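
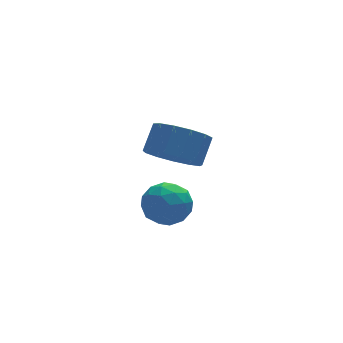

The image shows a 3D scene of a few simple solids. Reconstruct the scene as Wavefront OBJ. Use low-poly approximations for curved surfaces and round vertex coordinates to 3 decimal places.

v -1.214 -1.75 -2.854
v -0.411 -2.104 -2.683
v -1.789 -3.076 -2.897
v -0.986 -3.43 -2.726
v -1.413 -2.964 -2.094
v -1.058 -2.144 -2.068
v -1.142 -3.036 -3.512
v -0.787 -2.216 -3.486
v -0.367 -2.898 -3.09
v -0.534 -2.854 -2.213
v -1.666 -2.326 -3.367
v -1.833 -2.282 -2.49
v -0.762 -1.811 -2.765
v -1.438 -3.369 -2.815
v -1.689 -3.095 -2.444
v -1.217 -3.303 -2.343
v -1.142 -1.834 -2.403
v -0.67 -2.042 -2.302
v -1.259 -2.548 -1.956
v -1.53 -3.138 -3.278
v -1.058 -3.346 -3.177
v -0.983 -1.877 -3.237
v -0.511 -2.085 -3.136
v -0.941 -2.632 -3.624
v -0.264 -2.485 -2.903
v -0.602 -3.265 -2.928
v -0.694 -3.033 -3.391
v -0.485 -2.552 -3.375
v -0.363 -2.459 -2.388
v -0.701 -3.239 -2.413
v -0.952 -2.965 -2.042
v -0.743 -2.483 -2.026
v -0.337 -2.926 -2.627
v -1.499 -1.941 -3.167
v -1.837 -2.721 -3.192
v -1.457 -2.697 -3.554
v -1.248 -2.215 -3.538
v -1.598 -1.915 -2.652
v -1.936 -2.695 -2.677
v -1.715 -2.628 -2.205
v -1.506 -2.147 -2.189
v -1.863 -2.254 -2.953
v 0.044 0.565 -2.877
v 0.964 0.434 -3.366
v 1.516 1.044 -2.493
v 0.596 1.175 -2.003
v 0.735 0.939 -3.574
v 1.286 1.549 -2.7
v 0.286 1.325 -3.56
v 0.838 1.935 -2.686
v -0.239 1.469 -3.329
v 0.313 2.079 -2.456
v -0.674 1.327 -2.955
v -0.123 1.937 -2.081
v -0.882 0.942 -2.556
v -0.33 1.552 -1.682
v -0.795 0.438 -2.259
v -0.243 1.048 -1.385
v -0.442 -0.026 -2.158
v 0.11 0.584 -1.284
v 0.066 -0.302 -2.285
v 0.617 0.308 -1.411
v 0.566 -0.303 -2.6
v 1.118 0.307 -1.727
v 0.901 -0.029 -3.003
v 1.453 0.581 -2.13
f 1 38 17
f 38 12 41
f 17 41 6
f 38 41 17
f 1 17 13
f 17 6 18
f 13 18 2
f 17 18 13
f 1 13 22
f 13 2 23
f 22 23 8
f 13 23 22
f 1 22 34
f 22 8 37
f 34 37 11
f 22 37 34
f 1 34 38
f 34 11 42
f 38 42 12
f 34 42 38
f 2 18 29
f 18 6 32
f 29 32 10
f 18 32 29
f 6 41 19
f 41 12 40
f 19 40 5
f 41 40 19
f 12 42 39
f 42 11 35
f 39 35 3
f 42 35 39
f 11 37 36
f 37 8 24
f 36 24 7
f 37 24 36
f 8 23 28
f 23 2 25
f 28 25 9
f 23 25 28
f 4 30 16
f 30 10 31
f 16 31 5
f 30 31 16
f 4 16 14
f 16 5 15
f 14 15 3
f 16 15 14
f 4 14 21
f 14 3 20
f 21 20 7
f 14 20 21
f 4 21 26
f 21 7 27
f 26 27 9
f 21 27 26
f 4 26 30
f 26 9 33
f 30 33 10
f 26 33 30
f 5 31 19
f 31 10 32
f 19 32 6
f 31 32 19
f 3 15 39
f 15 5 40
f 39 40 12
f 15 40 39
f 7 20 36
f 20 3 35
f 36 35 11
f 20 35 36
f 9 27 28
f 27 7 24
f 28 24 8
f 27 24 28
f 10 33 29
f 33 9 25
f 29 25 2
f 33 25 29
f 44 43 47
f 44 47 45
f 45 47 48
f 45 48 46
f 47 43 49
f 47 49 48
f 48 49 50
f 48 50 46
f 49 43 51
f 49 51 50
f 50 51 52
f 50 52 46
f 51 43 53
f 51 53 52
f 52 53 54
f 52 54 46
f 53 43 55
f 53 55 54
f 54 55 56
f 54 56 46
f 55 43 57
f 55 57 56
f 56 57 58
f 56 58 46
f 57 43 59
f 57 59 58
f 58 59 60
f 58 60 46
f 59 43 61
f 59 61 60
f 60 61 62
f 60 62 46
f 61 43 63
f 61 63 62
f 62 63 64
f 62 64 46
f 63 43 65
f 63 65 64
f 64 65 66
f 64 66 46
f 65 43 44
f 65 44 66
f 66 44 45
f 66 45 46



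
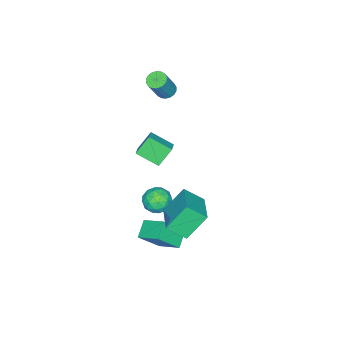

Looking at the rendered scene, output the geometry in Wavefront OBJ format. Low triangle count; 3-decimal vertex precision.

v 2.299 1.259 -4.039
v 2.371 2.531 -3.345
v 3.177 1.504 -4.579
v 3.25 2.776 -3.885
v 3.19 0.584 -2.895
v 3.263 1.856 -2.201
v 4.069 0.829 -3.435
v 4.141 2.101 -2.741
v 1.558 3.125 -1.056
v 2.028 2.207 -0.315
v 3.061 4.297 -0.557
v 3.531 3.378 0.184
v 2.469 2.522 -2.384
v 2.939 1.603 -1.643
v 3.972 3.693 -1.885
v 4.442 2.775 -1.144
v -3.599 -2.673 0.853
v -3.308 -2.193 0.706
v -2.489 -2.248 2.161
v -2.781 -2.727 2.307
v -3.516 -2.099 0.827
v -2.697 -2.154 2.282
v -3.74 -2.119 0.953
v -2.921 -2.174 2.407
v -3.937 -2.248 1.059
v -3.118 -2.303 2.513
v -4.067 -2.462 1.124
v -3.248 -2.516 2.578
v -4.104 -2.717 1.135
v -3.285 -2.771 2.59
v -4.041 -2.963 1.091
v -3.223 -3.018 2.545
v -3.891 -3.152 0.999
v -3.072 -3.207 2.454
v -3.683 -3.246 0.878
v -2.864 -3.301 2.333
v -3.459 -3.226 0.753
v -2.64 -3.281 2.207
v -3.262 -3.097 0.647
v -2.443 -3.152 2.101
v -3.132 -2.884 0.582
v -2.313 -2.938 2.036
v -3.095 -2.629 0.57
v -2.276 -2.683 2.025
v -3.157 -2.382 0.615
v -2.339 -2.437 2.069
v 0.315 0.012 -3.288
v 0.771 0.637 -3.618
v 1.449 -0.717 -3.102
v 1.905 -0.092 -3.432
v 1.535 0.008 -2.684
v 0.834 0.458 -2.799
v 1.386 -0.538 -3.921
v 0.685 -0.088 -4.036
v 1.433 0.297 -4.01
v 1.524 0.635 -3.245
v 0.696 -0.715 -3.475
v 0.787 -0.377 -2.71
v 0.443 0.388 -3.469
v 1.777 -0.468 -3.251
v 1.559 -0.41 -2.811
v 1.827 -0.042 -3.005
v 0.48 0.283 -2.987
v 0.748 0.651 -3.182
v 1.197 0.281 -2.633
v 1.472 -0.731 -3.538
v 1.74 -0.363 -3.733
v 0.393 -0.038 -3.715
v 0.661 0.33 -3.909
v 1.023 -0.361 -4.087
v 1.1 0.556 -3.894
v 1.767 0.128 -3.785
v 1.462 -0.135 -4.072
v 1.05 0.13 -4.14
v 1.154 0.754 -3.444
v 1.821 0.326 -3.335
v 1.603 0.385 -2.895
v 1.191 0.649 -2.962
v 1.543 0.554 -3.674
v 0.399 -0.406 -3.385
v 1.066 -0.834 -3.276
v 1.029 -0.729 -3.758
v 0.617 -0.465 -3.825
v 0.453 -0.208 -2.935
v 1.12 -0.636 -2.826
v 1.17 -0.21 -2.58
v 0.758 0.055 -2.648
v 0.677 -0.634 -3.046
v 1.349 -1.032 0.69
v 0.651 -0.704 1.648
v 1.057 0.156 0.072
v 0.359 0.483 1.03
v 2.081 -0.643 1.09
v 1.383 -0.316 2.048
v 1.789 0.544 0.472
v 1.091 0.872 1.43
f 2 4 1
f 5 2 1
f 1 4 3
f 3 5 1
f 2 8 4
f 6 2 5
f 6 8 2
f 4 8 3
f 7 5 3
f 3 8 7
f 7 6 5
f 8 6 7
f 10 12 9
f 13 10 9
f 9 12 11
f 11 13 9
f 10 16 12
f 14 10 13
f 14 16 10
f 12 16 11
f 15 13 11
f 11 16 15
f 15 14 13
f 16 14 15
f 18 17 21
f 18 21 19
f 19 21 22
f 19 22 20
f 21 17 23
f 21 23 22
f 22 23 24
f 22 24 20
f 23 17 25
f 23 25 24
f 24 25 26
f 24 26 20
f 25 17 27
f 25 27 26
f 26 27 28
f 26 28 20
f 27 17 29
f 27 29 28
f 28 29 30
f 28 30 20
f 29 17 31
f 29 31 30
f 30 31 32
f 30 32 20
f 31 17 33
f 31 33 32
f 32 33 34
f 32 34 20
f 33 17 35
f 33 35 34
f 34 35 36
f 34 36 20
f 35 17 37
f 35 37 36
f 36 37 38
f 36 38 20
f 37 17 39
f 37 39 38
f 38 39 40
f 38 40 20
f 39 17 41
f 39 41 40
f 40 41 42
f 40 42 20
f 41 17 43
f 41 43 42
f 42 43 44
f 42 44 20
f 43 17 45
f 43 45 44
f 44 45 46
f 44 46 20
f 45 17 18
f 45 18 46
f 46 18 19
f 46 19 20
f 47 84 63
f 84 58 87
f 63 87 52
f 84 87 63
f 47 63 59
f 63 52 64
f 59 64 48
f 63 64 59
f 47 59 68
f 59 48 69
f 68 69 54
f 59 69 68
f 47 68 80
f 68 54 83
f 80 83 57
f 68 83 80
f 47 80 84
f 80 57 88
f 84 88 58
f 80 88 84
f 48 64 75
f 64 52 78
f 75 78 56
f 64 78 75
f 52 87 65
f 87 58 86
f 65 86 51
f 87 86 65
f 58 88 85
f 88 57 81
f 85 81 49
f 88 81 85
f 57 83 82
f 83 54 70
f 82 70 53
f 83 70 82
f 54 69 74
f 69 48 71
f 74 71 55
f 69 71 74
f 50 76 62
f 76 56 77
f 62 77 51
f 76 77 62
f 50 62 60
f 62 51 61
f 60 61 49
f 62 61 60
f 50 60 67
f 60 49 66
f 67 66 53
f 60 66 67
f 50 67 72
f 67 53 73
f 72 73 55
f 67 73 72
f 50 72 76
f 72 55 79
f 76 79 56
f 72 79 76
f 51 77 65
f 77 56 78
f 65 78 52
f 77 78 65
f 49 61 85
f 61 51 86
f 85 86 58
f 61 86 85
f 53 66 82
f 66 49 81
f 82 81 57
f 66 81 82
f 55 73 74
f 73 53 70
f 74 70 54
f 73 70 74
f 56 79 75
f 79 55 71
f 75 71 48
f 79 71 75
f 90 92 89
f 93 90 89
f 89 92 91
f 91 93 89
f 90 96 92
f 94 90 93
f 94 96 90
f 92 96 91
f 95 93 91
f 91 96 95
f 95 94 93
f 96 94 95



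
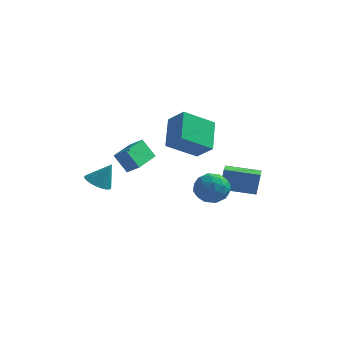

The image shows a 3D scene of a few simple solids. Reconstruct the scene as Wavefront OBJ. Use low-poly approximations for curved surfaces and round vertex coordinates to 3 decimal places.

v -2.196 1.039 -2.629
v -2.968 1.109 -1.512
v -1.93 2.97 -2.566
v -2.703 3.04 -1.449
v -1.457 0.92 -2.111
v -2.23 0.99 -0.994
v -1.192 2.851 -2.048
v -1.964 2.921 -0.931
v 2.804 1.656 -3.462
v 2.922 2.021 -2.158
v 2.437 3.193 -3.86
v 2.555 3.559 -2.555
v 4.725 2.041 -3.745
v 4.843 2.407 -2.44
v 4.358 3.579 -4.142
v 4.476 3.944 -2.838
v -2.08 -3.718 -1.24
v -1.465 -4.166 -1.453
v -1.42 -3.402 0
v -1.382 -3.892 -1.567
v -1.406 -3.592 -1.631
v -1.532 -3.31 -1.636
v -1.741 -3.091 -1.58
v -2.002 -2.967 -1.473
v -2.275 -2.958 -1.33
v -2.518 -3.064 -1.174
v -2.695 -3.27 -1.027
v -2.778 -3.544 -0.913
v -2.755 -3.845 -0.849
v -2.629 -4.126 -0.844
v -2.419 -4.345 -0.9
v -2.158 -4.469 -1.007
v -1.885 -4.478 -1.15
v -1.642 -4.372 -1.307
v -0.169 1.494 -0.557
v 0.843 1.081 0.317
v -0.565 3.153 0.686
v 0.447 2.74 1.56
v 1.233 2.64 -1.64
v 2.245 2.227 -0.766
v 0.837 4.299 -0.397
v 1.849 3.886 0.477
v 2.622 -1.389 -1.592
v 3.475 -0.998 -2.019
v 3.425 -2.822 -1.301
v 4.278 -2.431 -1.728
v 3.939 -2.066 -0.825
v 3.443 -1.181 -1.005
v 3.457 -2.639 -2.315
v 2.961 -1.754 -2.495
v 3.991 -1.771 -2.465
v 4.289 -1.417 -1.545
v 2.611 -2.403 -1.775
v 2.909 -2.049 -0.855
v 2.978 -1.068 -1.831
v 3.922 -2.752 -1.489
v 3.723 -2.537 -0.958
v 4.224 -2.308 -1.209
v 2.96 -1.175 -1.235
v 3.461 -0.946 -1.486
v 3.734 -1.573 -0.785
v 3.439 -2.874 -1.834
v 3.94 -2.645 -2.085
v 2.676 -1.512 -2.111
v 3.177 -1.283 -2.362
v 3.166 -2.247 -2.535
v 3.782 -1.292 -2.344
v 4.254 -2.134 -2.173
v 3.772 -2.257 -2.518
v 3.48 -1.737 -2.624
v 3.958 -1.084 -1.803
v 4.429 -1.926 -1.632
v 4.231 -1.712 -1.102
v 3.939 -1.191 -1.208
v 4.261 -1.538 -2.066
v 2.471 -1.894 -1.688
v 2.942 -2.736 -1.517
v 2.961 -2.629 -2.112
v 2.669 -2.108 -2.218
v 2.646 -1.686 -1.147
v 3.118 -2.528 -0.976
v 3.42 -2.083 -0.696
v 3.128 -1.563 -0.802
v 2.639 -2.282 -1.254
f 2 4 1
f 5 2 1
f 1 4 3
f 3 5 1
f 2 8 4
f 6 2 5
f 6 8 2
f 4 8 3
f 7 5 3
f 3 8 7
f 7 6 5
f 8 6 7
f 10 12 9
f 13 10 9
f 9 12 11
f 11 13 9
f 10 16 12
f 14 10 13
f 14 16 10
f 12 16 11
f 15 13 11
f 11 16 15
f 15 14 13
f 16 14 15
f 18 17 20
f 18 20 19
f 20 17 21
f 20 21 19
f 21 17 22
f 21 22 19
f 22 17 23
f 22 23 19
f 23 17 24
f 23 24 19
f 24 17 25
f 24 25 19
f 25 17 26
f 25 26 19
f 26 17 27
f 26 27 19
f 27 17 28
f 27 28 19
f 28 17 29
f 28 29 19
f 29 17 30
f 29 30 19
f 30 17 31
f 30 31 19
f 31 17 32
f 31 32 19
f 32 17 33
f 32 33 19
f 33 17 34
f 33 34 19
f 34 17 18
f 34 18 19
f 36 38 35
f 39 36 35
f 35 38 37
f 37 39 35
f 36 42 38
f 40 36 39
f 40 42 36
f 38 42 37
f 41 39 37
f 37 42 41
f 41 40 39
f 42 40 41
f 43 80 59
f 80 54 83
f 59 83 48
f 80 83 59
f 43 59 55
f 59 48 60
f 55 60 44
f 59 60 55
f 43 55 64
f 55 44 65
f 64 65 50
f 55 65 64
f 43 64 76
f 64 50 79
f 76 79 53
f 64 79 76
f 43 76 80
f 76 53 84
f 80 84 54
f 76 84 80
f 44 60 71
f 60 48 74
f 71 74 52
f 60 74 71
f 48 83 61
f 83 54 82
f 61 82 47
f 83 82 61
f 54 84 81
f 84 53 77
f 81 77 45
f 84 77 81
f 53 79 78
f 79 50 66
f 78 66 49
f 79 66 78
f 50 65 70
f 65 44 67
f 70 67 51
f 65 67 70
f 46 72 58
f 72 52 73
f 58 73 47
f 72 73 58
f 46 58 56
f 58 47 57
f 56 57 45
f 58 57 56
f 46 56 63
f 56 45 62
f 63 62 49
f 56 62 63
f 46 63 68
f 63 49 69
f 68 69 51
f 63 69 68
f 46 68 72
f 68 51 75
f 72 75 52
f 68 75 72
f 47 73 61
f 73 52 74
f 61 74 48
f 73 74 61
f 45 57 81
f 57 47 82
f 81 82 54
f 57 82 81
f 49 62 78
f 62 45 77
f 78 77 53
f 62 77 78
f 51 69 70
f 69 49 66
f 70 66 50
f 69 66 70
f 52 75 71
f 75 51 67
f 71 67 44
f 75 67 71



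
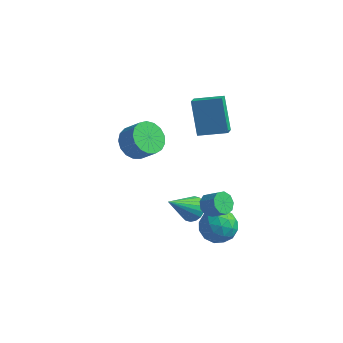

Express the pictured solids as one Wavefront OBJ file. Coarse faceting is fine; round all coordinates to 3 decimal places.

v 1.432 -1.134 0.154
v 2.073 -1.579 0.155
v 0.588 -2.346 1.646
v 2.147 -1.337 0.393
v 2.078 -1.055 0.583
v 1.882 -0.789 0.689
v 1.597 -0.591 0.688
v 1.28 -0.5 0.581
v 0.992 -0.536 0.39
v 0.792 -0.689 0.152
v 0.718 -0.931 -0.086
v 0.786 -1.214 -0.276
v 0.982 -1.48 -0.382
v 1.268 -1.678 -0.381
v 1.585 -1.768 -0.274
v 1.873 -1.733 -0.083
v 2.958 -2.619 2.62
v 3.28 -2.998 2.171
v 4.084 -3.12 2.851
v 3.762 -2.741 3.3
v 3.395 -2.558 2.115
v 4.198 -2.68 2.796
v 3.305 -2.146 2.296
v 4.108 -2.268 2.976
v 3.052 -1.956 2.628
v 3.856 -2.078 3.308
v 2.756 -2.076 2.956
v 3.56 -2.198 3.636
v 2.554 -2.45 3.127
v 3.358 -2.572 3.807
v 2.542 -2.903 3.061
v 3.345 -3.025 3.741
v 2.724 -3.224 2.788
v 3.527 -3.346 3.469
v 3.016 -3.261 2.437
v 3.819 -3.383 3.117
v -0.568 3.812 4.344
v -0.447 3.128 4.76
v 0.968 4.314 4.723
v 1.089 3.63 5.139
v 0.191 2.85 2.541
v 0.312 2.166 2.957
v 1.727 3.352 2.92
v 1.848 2.668 3.336
v -3.747 3.139 -0.186
v -3.124 2.577 -0.851
v -2.189 2.44 0.142
v -2.813 3.001 0.806
v -2.976 3.062 -0.923
v -2.041 2.925 0.069
v -3.004 3.564 -0.827
v -2.069 3.427 0.165
v -3.203 3.969 -0.584
v -2.268 3.832 0.408
v -3.526 4.183 -0.25
v -2.592 4.046 0.742
v -3.9 4.159 0.099
v -2.966 4.021 1.091
v -4.239 3.9 0.382
v -3.305 3.763 1.375
v -4.466 3.467 0.536
v -3.531 3.33 1.528
v -4.527 2.959 0.524
v -3.593 2.822 1.516
v -4.411 2.492 0.349
v -3.476 2.355 1.341
v -4.142 2.173 0.052
v -3.207 2.036 1.044
v -3.782 2.075 -0.3
v -2.848 1.938 0.692
v -3.415 2.221 -0.626
v -2.481 2.084 0.367
v 1.897 -0.609 -0.765
v 2.723 -0.093 -1.263
v 2.957 -1.987 -0.437
v 3.783 -1.471 -0.935
v 3.404 -1.1 0.022
v 2.749 -0.249 -0.181
v 2.931 -1.831 -1.519
v 2.276 -0.98 -1.722
v 3.362 -0.848 -1.729
v 3.654 -0.397 -0.777
v 2.026 -1.683 -0.923
v 2.318 -1.232 0.029
v 2.217 -0.23 -1.043
v 3.463 -1.85 -0.657
v 3.241 -1.632 -0.095
v 3.726 -1.329 -0.388
v 2.232 -0.322 -0.407
v 2.717 -0.018 -0.7
v 3.118 -0.61 0.055
v 2.963 -2.062 -1
v 3.448 -1.758 -1.293
v 1.954 -0.751 -1.312
v 2.439 -0.448 -1.605
v 2.562 -1.47 -1.755
v 3.078 -0.371 -1.61
v 3.701 -1.18 -1.417
v 3.2 -1.392 -1.76
v 2.815 -0.892 -1.879
v 3.249 -0.105 -1.05
v 3.872 -0.915 -0.857
v 3.65 -0.697 -0.295
v 3.265 -0.197 -0.414
v 3.625 -0.549 -1.324
v 1.808 -1.165 -0.843
v 2.431 -1.975 -0.65
v 2.415 -1.883 -1.286
v 2.03 -1.383 -1.405
v 1.979 -0.9 -0.283
v 2.602 -1.709 -0.09
v 2.865 -1.188 0.179
v 2.48 -0.688 0.06
v 2.055 -1.531 -0.376
f 2 1 4
f 2 4 3
f 4 1 5
f 4 5 3
f 5 1 6
f 5 6 3
f 6 1 7
f 6 7 3
f 7 1 8
f 7 8 3
f 8 1 9
f 8 9 3
f 9 1 10
f 9 10 3
f 10 1 11
f 10 11 3
f 11 1 12
f 11 12 3
f 12 1 13
f 12 13 3
f 13 1 14
f 13 14 3
f 14 1 15
f 14 15 3
f 15 1 16
f 15 16 3
f 16 1 2
f 16 2 3
f 18 17 21
f 18 21 19
f 19 21 22
f 19 22 20
f 21 17 23
f 21 23 22
f 22 23 24
f 22 24 20
f 23 17 25
f 23 25 24
f 24 25 26
f 24 26 20
f 25 17 27
f 25 27 26
f 26 27 28
f 26 28 20
f 27 17 29
f 27 29 28
f 28 29 30
f 28 30 20
f 29 17 31
f 29 31 30
f 30 31 32
f 30 32 20
f 31 17 33
f 31 33 32
f 32 33 34
f 32 34 20
f 33 17 35
f 33 35 34
f 34 35 36
f 34 36 20
f 35 17 18
f 35 18 36
f 36 18 19
f 36 19 20
f 38 40 37
f 41 38 37
f 37 40 39
f 39 41 37
f 38 44 40
f 42 38 41
f 42 44 38
f 40 44 39
f 43 41 39
f 39 44 43
f 43 42 41
f 44 42 43
f 46 45 49
f 46 49 47
f 47 49 50
f 47 50 48
f 49 45 51
f 49 51 50
f 50 51 52
f 50 52 48
f 51 45 53
f 51 53 52
f 52 53 54
f 52 54 48
f 53 45 55
f 53 55 54
f 54 55 56
f 54 56 48
f 55 45 57
f 55 57 56
f 56 57 58
f 56 58 48
f 57 45 59
f 57 59 58
f 58 59 60
f 58 60 48
f 59 45 61
f 59 61 60
f 60 61 62
f 60 62 48
f 61 45 63
f 61 63 62
f 62 63 64
f 62 64 48
f 63 45 65
f 63 65 64
f 64 65 66
f 64 66 48
f 65 45 67
f 65 67 66
f 66 67 68
f 66 68 48
f 67 45 69
f 67 69 68
f 68 69 70
f 68 70 48
f 69 45 71
f 69 71 70
f 70 71 72
f 70 72 48
f 71 45 46
f 71 46 72
f 72 46 47
f 72 47 48
f 73 110 89
f 110 84 113
f 89 113 78
f 110 113 89
f 73 89 85
f 89 78 90
f 85 90 74
f 89 90 85
f 73 85 94
f 85 74 95
f 94 95 80
f 85 95 94
f 73 94 106
f 94 80 109
f 106 109 83
f 94 109 106
f 73 106 110
f 106 83 114
f 110 114 84
f 106 114 110
f 74 90 101
f 90 78 104
f 101 104 82
f 90 104 101
f 78 113 91
f 113 84 112
f 91 112 77
f 113 112 91
f 84 114 111
f 114 83 107
f 111 107 75
f 114 107 111
f 83 109 108
f 109 80 96
f 108 96 79
f 109 96 108
f 80 95 100
f 95 74 97
f 100 97 81
f 95 97 100
f 76 102 88
f 102 82 103
f 88 103 77
f 102 103 88
f 76 88 86
f 88 77 87
f 86 87 75
f 88 87 86
f 76 86 93
f 86 75 92
f 93 92 79
f 86 92 93
f 76 93 98
f 93 79 99
f 98 99 81
f 93 99 98
f 76 98 102
f 98 81 105
f 102 105 82
f 98 105 102
f 77 103 91
f 103 82 104
f 91 104 78
f 103 104 91
f 75 87 111
f 87 77 112
f 111 112 84
f 87 112 111
f 79 92 108
f 92 75 107
f 108 107 83
f 92 107 108
f 81 99 100
f 99 79 96
f 100 96 80
f 99 96 100
f 82 105 101
f 105 81 97
f 101 97 74
f 105 97 101



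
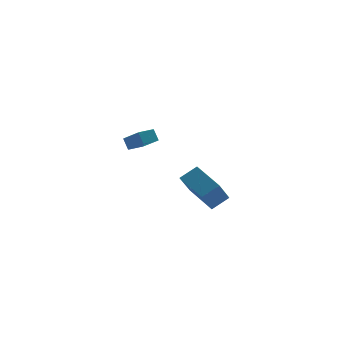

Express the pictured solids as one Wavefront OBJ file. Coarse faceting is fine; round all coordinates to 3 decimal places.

v 0.609 2.433 -1.274
v 0.46 2.925 -0.56
v 0.043 3.678 -2.25
v -0.106 4.17 -1.535
v 1.646 2.85 -1.345
v 1.497 3.342 -0.63
v 1.08 4.095 -2.32
v 0.931 4.587 -1.606
v 2.518 -4.129 -3.758
v 1.648 -4.94 -2.276
v 1.878 -2.213 -3.085
v 1.008 -3.024 -1.603
v 3.572 -4.016 -3.077
v 2.702 -4.827 -1.595
v 2.932 -2.1 -2.404
v 2.062 -2.911 -0.922
f 2 4 1
f 5 2 1
f 1 4 3
f 3 5 1
f 2 8 4
f 6 2 5
f 6 8 2
f 4 8 3
f 7 5 3
f 3 8 7
f 7 6 5
f 8 6 7
f 10 12 9
f 13 10 9
f 9 12 11
f 11 13 9
f 10 16 12
f 14 10 13
f 14 16 10
f 12 16 11
f 15 13 11
f 11 16 15
f 15 14 13
f 16 14 15



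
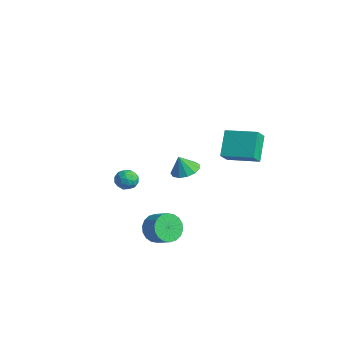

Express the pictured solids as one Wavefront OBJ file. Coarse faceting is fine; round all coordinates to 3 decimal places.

v -0.916 -2.814 -1.348
v -0.463 -2.666 -0.76
v -0.957 -3.994 -1.02
v -0.504 -3.846 -0.432
v -1.213 -3.58 -0.439
v -1.187 -2.851 -0.642
v -0.233 -3.809 -1.138
v -0.207 -3.08 -1.341
v -0.04 -3.281 -0.63
v -0.646 -3.14 -0.199
v -0.774 -3.52 -1.581
v -1.38 -3.379 -1.15
v -0.686 -2.637 -1.083
v -0.734 -4.023 -0.697
v -1.151 -3.867 -0.701
v -0.884 -3.78 -0.356
v -1.112 -2.745 -1.013
v -0.845 -2.659 -0.668
v -1.286 -3.196 -0.479
v -0.575 -4.001 -1.112
v -0.308 -3.915 -0.767
v -0.536 -2.88 -1.424
v -0.269 -2.793 -1.079
v -0.134 -3.464 -1.301
v -0.171 -2.911 -0.661
v -0.195 -3.604 -0.468
v -0.036 -3.583 -0.883
v -0.021 -3.154 -1.002
v -0.527 -2.828 -0.407
v -0.551 -3.521 -0.214
v -0.968 -3.365 -0.219
v -0.953 -2.937 -0.338
v -0.279 -3.189 -0.331
v -0.869 -3.139 -1.566
v -0.893 -3.832 -1.373
v -0.467 -3.723 -1.442
v -0.452 -3.295 -1.561
v -1.225 -3.056 -1.312
v -1.249 -3.749 -1.119
v -1.399 -3.506 -0.778
v -1.384 -3.077 -0.897
v -1.141 -3.471 -1.449
v 3.7 0.155 2.307
v 2.781 1.11 3.597
v 3.332 0.897 1.495
v 2.413 1.852 2.786
v 5.307 1.288 2.614
v 4.388 2.243 3.905
v 4.939 2.03 1.803
v 4.02 2.985 3.093
v -3.481 2.682 -3.898
v -2.619 2.261 -3.87
v -3.699 2.318 -2.702
v -2.545 2.769 -3.701
v -2.769 3.25 -3.595
v -3.218 3.551 -3.586
v -3.751 3.576 -3.675
v -4.198 3.317 -3.836
v -4.417 2.857 -4.016
v -4.339 2.341 -4.159
v -3.989 1.933 -4.219
v -3.477 1.764 -4.178
v -2.966 1.886 -4.047
v 3.29 -3.903 -2.492
v 3.814 -4.167 -3.289
v 4.815 -4.001 -2.686
v 4.29 -3.737 -1.888
v 3.772 -3.732 -3.339
v 4.773 -3.566 -2.736
v 3.635 -3.33 -3.221
v 4.635 -3.164 -2.618
v 3.429 -3.042 -2.959
v 4.429 -2.876 -2.356
v 3.196 -2.924 -2.604
v 4.196 -2.758 -2.001
v 2.981 -3 -2.227
v 3.981 -2.834 -1.624
v 2.827 -3.255 -1.903
v 3.828 -3.089 -1.299
v 2.765 -3.639 -1.694
v 3.766 -3.473 -1.091
v 2.807 -4.074 -1.644
v 3.808 -3.908 -1.041
v 2.945 -4.476 -1.762
v 3.945 -4.31 -1.159
v 3.151 -4.764 -2.024
v 4.151 -4.598 -1.421
v 3.384 -4.882 -2.379
v 4.384 -4.716 -1.776
v 3.599 -4.806 -2.756
v 4.599 -4.64 -2.153
v 3.752 -4.551 -3.081
v 4.753 -4.385 -2.477
f 1 38 17
f 38 12 41
f 17 41 6
f 38 41 17
f 1 17 13
f 17 6 18
f 13 18 2
f 17 18 13
f 1 13 22
f 13 2 23
f 22 23 8
f 13 23 22
f 1 22 34
f 22 8 37
f 34 37 11
f 22 37 34
f 1 34 38
f 34 11 42
f 38 42 12
f 34 42 38
f 2 18 29
f 18 6 32
f 29 32 10
f 18 32 29
f 6 41 19
f 41 12 40
f 19 40 5
f 41 40 19
f 12 42 39
f 42 11 35
f 39 35 3
f 42 35 39
f 11 37 36
f 37 8 24
f 36 24 7
f 37 24 36
f 8 23 28
f 23 2 25
f 28 25 9
f 23 25 28
f 4 30 16
f 30 10 31
f 16 31 5
f 30 31 16
f 4 16 14
f 16 5 15
f 14 15 3
f 16 15 14
f 4 14 21
f 14 3 20
f 21 20 7
f 14 20 21
f 4 21 26
f 21 7 27
f 26 27 9
f 21 27 26
f 4 26 30
f 26 9 33
f 30 33 10
f 26 33 30
f 5 31 19
f 31 10 32
f 19 32 6
f 31 32 19
f 3 15 39
f 15 5 40
f 39 40 12
f 15 40 39
f 7 20 36
f 20 3 35
f 36 35 11
f 20 35 36
f 9 27 28
f 27 7 24
f 28 24 8
f 27 24 28
f 10 33 29
f 33 9 25
f 29 25 2
f 33 25 29
f 44 46 43
f 47 44 43
f 43 46 45
f 45 47 43
f 44 50 46
f 48 44 47
f 48 50 44
f 46 50 45
f 49 47 45
f 45 50 49
f 49 48 47
f 50 48 49
f 52 51 54
f 52 54 53
f 54 51 55
f 54 55 53
f 55 51 56
f 55 56 53
f 56 51 57
f 56 57 53
f 57 51 58
f 57 58 53
f 58 51 59
f 58 59 53
f 59 51 60
f 59 60 53
f 60 51 61
f 60 61 53
f 61 51 62
f 61 62 53
f 62 51 63
f 62 63 53
f 63 51 52
f 63 52 53
f 65 64 68
f 65 68 66
f 66 68 69
f 66 69 67
f 68 64 70
f 68 70 69
f 69 70 71
f 69 71 67
f 70 64 72
f 70 72 71
f 71 72 73
f 71 73 67
f 72 64 74
f 72 74 73
f 73 74 75
f 73 75 67
f 74 64 76
f 74 76 75
f 75 76 77
f 75 77 67
f 76 64 78
f 76 78 77
f 77 78 79
f 77 79 67
f 78 64 80
f 78 80 79
f 79 80 81
f 79 81 67
f 80 64 82
f 80 82 81
f 81 82 83
f 81 83 67
f 82 64 84
f 82 84 83
f 83 84 85
f 83 85 67
f 84 64 86
f 84 86 85
f 85 86 87
f 85 87 67
f 86 64 88
f 86 88 87
f 87 88 89
f 87 89 67
f 88 64 90
f 88 90 89
f 89 90 91
f 89 91 67
f 90 64 92
f 90 92 91
f 91 92 93
f 91 93 67
f 92 64 65
f 92 65 93
f 93 65 66
f 93 66 67



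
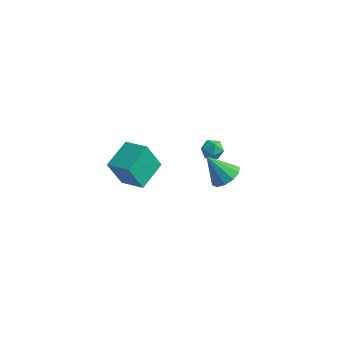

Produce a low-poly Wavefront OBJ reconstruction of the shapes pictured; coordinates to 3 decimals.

v 2.139 2.067 1.619
v 2.64 1.581 1.42
v 1.3 1.399 1.14
v 1.801 0.913 0.941
v 1.642 1.004 1.643
v 2.16 1.416 1.939
v 1.78 1.564 0.621
v 2.298 1.976 0.917
v 2.417 1.27 0.803
v 2.332 0.924 1.435
v 1.608 2.056 1.125
v 1.523 1.71 1.757
v 4.227 -1.382 2.66
v 4.942 -1.255 3.225
v 3.133 -1.538 4.08
v 4.718 -0.746 3.108
v 4.306 -0.479 2.82
v 3.864 -0.558 2.471
v 3.561 -0.951 2.194
v 3.512 -1.509 2.095
v 3.737 -2.018 2.212
v 4.148 -2.284 2.5
v 4.59 -2.206 2.849
v 4.893 -1.813 3.126
v -3.725 1.169 -4.507
v -4.434 0.751 -2.695
v -3.57 3.118 -3.996
v -4.28 2.699 -2.184
v -2.16 0.901 -3.956
v -2.87 0.482 -2.144
v -2.006 2.849 -3.445
v -2.715 2.431 -1.633
f 1 12 6
f 1 6 2
f 1 2 8
f 1 8 11
f 1 11 12
f 2 6 10
f 6 12 5
f 12 11 3
f 11 8 7
f 8 2 9
f 4 10 5
f 4 5 3
f 4 3 7
f 4 7 9
f 4 9 10
f 5 10 6
f 3 5 12
f 7 3 11
f 9 7 8
f 10 9 2
f 14 13 16
f 14 16 15
f 16 13 17
f 16 17 15
f 17 13 18
f 17 18 15
f 18 13 19
f 18 19 15
f 19 13 20
f 19 20 15
f 20 13 21
f 20 21 15
f 21 13 22
f 21 22 15
f 22 13 23
f 22 23 15
f 23 13 24
f 23 24 15
f 24 13 14
f 24 14 15
f 26 28 25
f 29 26 25
f 25 28 27
f 27 29 25
f 26 32 28
f 30 26 29
f 30 32 26
f 28 32 27
f 31 29 27
f 27 32 31
f 31 30 29
f 32 30 31



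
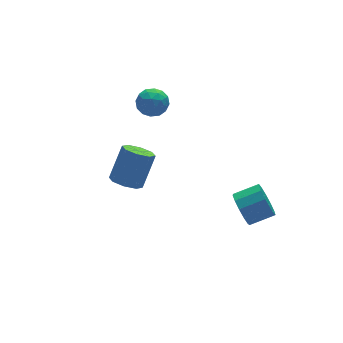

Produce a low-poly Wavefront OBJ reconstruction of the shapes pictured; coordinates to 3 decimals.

v -0.591 1.486 2.753
v -0.148 2.067 3.23
v 0.548 0.653 2.71
v 0.991 1.234 3.187
v 0.339 0.781 3.548
v -0.365 1.295 3.574
v 0.765 1.425 2.366
v 0.061 1.939 2.392
v 0.69 2.03 2.991
v 0.426 1.631 3.721
v -0.026 1.089 2.219
v -0.29 0.69 2.949
v -0.47 1.85 2.995
v 0.87 0.87 2.945
v 0.486 0.604 3.157
v 0.747 0.946 3.437
v -0.597 1.396 3.197
v -0.337 1.738 3.478
v -0.051 0.981 3.665
v 0.737 0.982 2.462
v 0.997 1.324 2.743
v -0.347 1.774 2.503
v -0.086 2.116 2.783
v 0.451 1.739 2.275
v 0.283 2.169 3.135
v 0.953 1.68 3.11
v 0.82 1.792 2.627
v 0.406 2.094 2.642
v 0.128 1.935 3.564
v 0.798 1.446 3.539
v 0.415 1.179 3.751
v 0.001 1.481 3.767
v 0.621 1.913 3.423
v -0.398 1.274 2.401
v 0.272 0.785 2.376
v 0.399 1.239 2.173
v -0.015 1.541 2.189
v -0.553 1.04 2.83
v 0.117 0.551 2.805
v -0.006 0.626 3.298
v -0.42 0.928 3.313
v -0.221 0.807 2.517
v -3.319 -2.518 1.744
v -2.917 -1.947 1.295
v -1.94 -1.43 2.828
v -2.341 -2.002 3.276
v -3.449 -1.72 1.558
v -2.472 -1.203 3.091
v -3.905 -1.961 1.929
v -2.927 -1.444 3.462
v -4.017 -2.528 2.192
v -3.04 -2.011 3.725
v -3.72 -3.09 2.192
v -2.743 -2.573 3.725
v -3.188 -3.317 1.929
v -2.211 -2.8 3.462
v -2.733 -3.076 1.558
v -1.755 -2.559 3.091
v -2.62 -2.509 1.295
v -1.643 -1.992 2.828
v 2.424 -3.511 -2.521
v 2.833 -3.246 -3.36
v 4.084 -3.585 -2.858
v 3.676 -3.849 -2.019
v 2.827 -2.8 -3.044
v 4.078 -3.139 -2.542
v 2.693 -2.579 -2.562
v 3.944 -2.918 -2.06
v 2.474 -2.655 -2.067
v 3.725 -2.994 -1.565
v 2.239 -3.002 -1.716
v 3.49 -3.341 -1.214
v 2.063 -3.51 -1.621
v 3.314 -3.849 -1.119
v 2.002 -4.019 -1.811
v 3.253 -4.358 -1.309
v 2.075 -4.366 -2.227
v 3.326 -4.705 -1.725
v 2.259 -4.442 -2.736
v 3.51 -4.781 -2.234
v 2.495 -4.222 -3.177
v 3.746 -4.561 -2.675
v 2.709 -3.776 -3.41
v 3.96 -4.115 -2.907
f 1 38 17
f 38 12 41
f 17 41 6
f 38 41 17
f 1 17 13
f 17 6 18
f 13 18 2
f 17 18 13
f 1 13 22
f 13 2 23
f 22 23 8
f 13 23 22
f 1 22 34
f 22 8 37
f 34 37 11
f 22 37 34
f 1 34 38
f 34 11 42
f 38 42 12
f 34 42 38
f 2 18 29
f 18 6 32
f 29 32 10
f 18 32 29
f 6 41 19
f 41 12 40
f 19 40 5
f 41 40 19
f 12 42 39
f 42 11 35
f 39 35 3
f 42 35 39
f 11 37 36
f 37 8 24
f 36 24 7
f 37 24 36
f 8 23 28
f 23 2 25
f 28 25 9
f 23 25 28
f 4 30 16
f 30 10 31
f 16 31 5
f 30 31 16
f 4 16 14
f 16 5 15
f 14 15 3
f 16 15 14
f 4 14 21
f 14 3 20
f 21 20 7
f 14 20 21
f 4 21 26
f 21 7 27
f 26 27 9
f 21 27 26
f 4 26 30
f 26 9 33
f 30 33 10
f 26 33 30
f 5 31 19
f 31 10 32
f 19 32 6
f 31 32 19
f 3 15 39
f 15 5 40
f 39 40 12
f 15 40 39
f 7 20 36
f 20 3 35
f 36 35 11
f 20 35 36
f 9 27 28
f 27 7 24
f 28 24 8
f 27 24 28
f 10 33 29
f 33 9 25
f 29 25 2
f 33 25 29
f 44 43 47
f 44 47 45
f 45 47 48
f 45 48 46
f 47 43 49
f 47 49 48
f 48 49 50
f 48 50 46
f 49 43 51
f 49 51 50
f 50 51 52
f 50 52 46
f 51 43 53
f 51 53 52
f 52 53 54
f 52 54 46
f 53 43 55
f 53 55 54
f 54 55 56
f 54 56 46
f 55 43 57
f 55 57 56
f 56 57 58
f 56 58 46
f 57 43 59
f 57 59 58
f 58 59 60
f 58 60 46
f 59 43 44
f 59 44 60
f 60 44 45
f 60 45 46
f 62 61 65
f 62 65 63
f 63 65 66
f 63 66 64
f 65 61 67
f 65 67 66
f 66 67 68
f 66 68 64
f 67 61 69
f 67 69 68
f 68 69 70
f 68 70 64
f 69 61 71
f 69 71 70
f 70 71 72
f 70 72 64
f 71 61 73
f 71 73 72
f 72 73 74
f 72 74 64
f 73 61 75
f 73 75 74
f 74 75 76
f 74 76 64
f 75 61 77
f 75 77 76
f 76 77 78
f 76 78 64
f 77 61 79
f 77 79 78
f 78 79 80
f 78 80 64
f 79 61 81
f 79 81 80
f 80 81 82
f 80 82 64
f 81 61 83
f 81 83 82
f 82 83 84
f 82 84 64
f 83 61 62
f 83 62 84
f 84 62 63
f 84 63 64



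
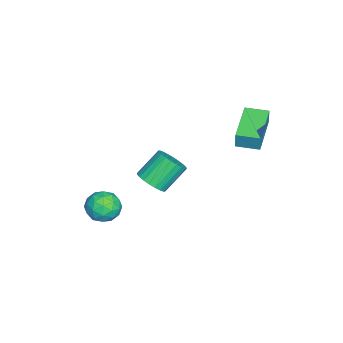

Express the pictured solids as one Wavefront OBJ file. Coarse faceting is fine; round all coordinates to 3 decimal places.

v -0.233 -1.546 0.149
v 0.399 -1.483 0.547
v -0.334 -0.712 1.59
v -0.967 -0.774 1.191
v 0.413 -1.243 0.38
v -0.32 -0.472 1.422
v 0.329 -1.05 0.177
v -0.405 -0.278 1.22
v 0.159 -0.932 -0.03
v -0.575 -0.16 1.013
v -0.071 -0.907 -0.21
v -0.804 -0.136 0.833
v -0.325 -0.98 -0.335
v -1.059 -0.208 0.708
v -0.566 -1.139 -0.386
v -1.299 -0.367 0.656
v -0.755 -1.359 -0.356
v -1.489 -0.588 0.686
v -0.866 -1.608 -0.25
v -1.599 -0.837 0.793
v -0.88 -1.848 -0.082
v -1.613 -1.077 0.96
v -0.795 -2.042 0.12
v -1.529 -1.27 1.163
v -0.625 -2.16 0.327
v -1.359 -1.388 1.37
v -0.396 -2.184 0.507
v -1.129 -1.413 1.55
v -0.141 -2.112 0.632
v -0.875 -1.34 1.675
v 0.099 -1.953 0.684
v -0.634 -1.181 1.726
v 0.289 -1.732 0.654
v -0.445 -0.961 1.696
v -3.699 1.773 2.227
v -3.574 1.804 3.027
v -3.692 2.842 2.184
v -3.567 2.873 2.984
v -1.693 1.747 1.916
v -1.568 1.778 2.716
v -1.686 2.816 1.873
v -1.561 2.847 2.673
v 0.37 -2.663 -1.157
v 1.109 -2.928 -0.853
v 0.011 -3.952 -1.407
v 0.75 -4.217 -1.103
v 0.177 -3.883 -0.585
v 0.399 -3.087 -0.431
v 0.721 -3.793 -1.829
v 0.943 -2.997 -1.675
v 1.325 -3.626 -1.269
v 0.99 -3.682 -0.5
v 0.13 -3.198 -1.76
v -0.205 -3.254 -0.991
v 0.771 -2.682 -0.983
v 0.349 -4.198 -1.277
v 0.012 -4.001 -0.972
v 0.447 -4.157 -0.794
v 0.354 -2.776 -0.735
v 0.788 -2.931 -0.556
v 0.241 -3.493 -0.398
v 0.332 -3.949 -1.704
v 0.766 -4.104 -1.525
v 0.673 -2.723 -1.466
v 1.108 -2.879 -1.288
v 0.879 -3.387 -1.862
v 1.333 -3.249 -1.049
v 1.121 -4.006 -1.196
v 1.104 -3.757 -1.623
v 1.235 -3.289 -1.532
v 1.135 -3.281 -0.597
v 0.924 -4.039 -0.744
v 0.588 -3.843 -0.439
v 0.718 -3.374 -0.349
v 1.262 -3.692 -0.841
v 0.196 -2.841 -1.516
v -0.015 -3.599 -1.663
v 0.402 -3.506 -1.911
v 0.532 -3.037 -1.821
v -0.001 -2.874 -1.064
v -0.213 -3.631 -1.211
v -0.115 -3.591 -0.728
v 0.016 -3.123 -0.637
v -0.142 -3.188 -1.419
f 2 1 5
f 2 5 3
f 3 5 6
f 3 6 4
f 5 1 7
f 5 7 6
f 6 7 8
f 6 8 4
f 7 1 9
f 7 9 8
f 8 9 10
f 8 10 4
f 9 1 11
f 9 11 10
f 10 11 12
f 10 12 4
f 11 1 13
f 11 13 12
f 12 13 14
f 12 14 4
f 13 1 15
f 13 15 14
f 14 15 16
f 14 16 4
f 15 1 17
f 15 17 16
f 16 17 18
f 16 18 4
f 17 1 19
f 17 19 18
f 18 19 20
f 18 20 4
f 19 1 21
f 19 21 20
f 20 21 22
f 20 22 4
f 21 1 23
f 21 23 22
f 22 23 24
f 22 24 4
f 23 1 25
f 23 25 24
f 24 25 26
f 24 26 4
f 25 1 27
f 25 27 26
f 26 27 28
f 26 28 4
f 27 1 29
f 27 29 28
f 28 29 30
f 28 30 4
f 29 1 31
f 29 31 30
f 30 31 32
f 30 32 4
f 31 1 33
f 31 33 32
f 32 33 34
f 32 34 4
f 33 1 2
f 33 2 34
f 34 2 3
f 34 3 4
f 36 38 35
f 39 36 35
f 35 38 37
f 37 39 35
f 36 42 38
f 40 36 39
f 40 42 36
f 38 42 37
f 41 39 37
f 37 42 41
f 41 40 39
f 42 40 41
f 43 80 59
f 80 54 83
f 59 83 48
f 80 83 59
f 43 59 55
f 59 48 60
f 55 60 44
f 59 60 55
f 43 55 64
f 55 44 65
f 64 65 50
f 55 65 64
f 43 64 76
f 64 50 79
f 76 79 53
f 64 79 76
f 43 76 80
f 76 53 84
f 80 84 54
f 76 84 80
f 44 60 71
f 60 48 74
f 71 74 52
f 60 74 71
f 48 83 61
f 83 54 82
f 61 82 47
f 83 82 61
f 54 84 81
f 84 53 77
f 81 77 45
f 84 77 81
f 53 79 78
f 79 50 66
f 78 66 49
f 79 66 78
f 50 65 70
f 65 44 67
f 70 67 51
f 65 67 70
f 46 72 58
f 72 52 73
f 58 73 47
f 72 73 58
f 46 58 56
f 58 47 57
f 56 57 45
f 58 57 56
f 46 56 63
f 56 45 62
f 63 62 49
f 56 62 63
f 46 63 68
f 63 49 69
f 68 69 51
f 63 69 68
f 46 68 72
f 68 51 75
f 72 75 52
f 68 75 72
f 47 73 61
f 73 52 74
f 61 74 48
f 73 74 61
f 45 57 81
f 57 47 82
f 81 82 54
f 57 82 81
f 49 62 78
f 62 45 77
f 78 77 53
f 62 77 78
f 51 69 70
f 69 49 66
f 70 66 50
f 69 66 70
f 52 75 71
f 75 51 67
f 71 67 44
f 75 67 71



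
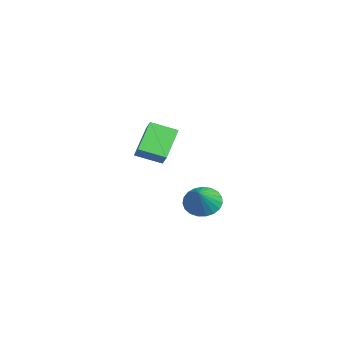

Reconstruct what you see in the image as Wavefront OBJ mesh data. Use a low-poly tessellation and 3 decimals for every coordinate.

v 1.989 -0.015 1.953
v 2.528 -0.351 1.287
v 3.011 -0.425 2.987
v 2.649 0.011 1.312
v 2.655 0.369 1.447
v 2.547 0.66 1.67
v 2.342 0.835 1.942
v 2.076 0.863 2.216
v 1.795 0.739 2.444
v 1.548 0.484 2.587
v 1.377 0.144 2.621
v 1.312 -0.224 2.539
v 1.364 -0.556 2.356
v 1.524 -0.794 2.103
v 1.765 -0.898 1.825
v 2.044 -0.849 1.568
v 2.314 -0.655 1.378
v -4.828 -1.394 4.154
v -4.159 -1.322 4.796
v -4.48 -0.071 3.644
v -3.811 0.001 4.287
v -3.529 -2.221 2.893
v -2.86 -2.149 3.536
v -3.181 -0.898 2.384
v -2.512 -0.826 3.026
f 2 1 4
f 2 4 3
f 4 1 5
f 4 5 3
f 5 1 6
f 5 6 3
f 6 1 7
f 6 7 3
f 7 1 8
f 7 8 3
f 8 1 9
f 8 9 3
f 9 1 10
f 9 10 3
f 10 1 11
f 10 11 3
f 11 1 12
f 11 12 3
f 12 1 13
f 12 13 3
f 13 1 14
f 13 14 3
f 14 1 15
f 14 15 3
f 15 1 16
f 15 16 3
f 16 1 17
f 16 17 3
f 17 1 2
f 17 2 3
f 19 21 18
f 22 19 18
f 18 21 20
f 20 22 18
f 19 25 21
f 23 19 22
f 23 25 19
f 21 25 20
f 24 22 20
f 20 25 24
f 24 23 22
f 25 23 24



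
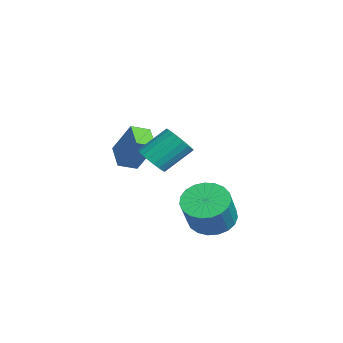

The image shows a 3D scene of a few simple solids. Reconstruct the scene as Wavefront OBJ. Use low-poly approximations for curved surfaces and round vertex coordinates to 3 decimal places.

v -0.791 -3.862 -0.163
v -0.61 -4.63 0.126
v -1.863 -3.932 0.325
v -1.682 -4.699 0.614
v -0.218 -3.221 1.186
v -0.037 -3.988 1.475
v -1.29 -3.29 1.674
v -1.109 -4.058 1.963
v 2.615 -1.574 -1.412
v 3.297 -1.859 -1.993
v 4.227 -2.291 -0.688
v 3.545 -2.006 -0.108
v 3.39 -1.484 -1.936
v 4.321 -1.916 -0.631
v 3.35 -1.124 -1.788
v 4.281 -1.557 -0.483
v 3.182 -0.843 -1.575
v 4.113 -1.275 -0.27
v 2.917 -0.687 -1.334
v 3.847 -1.119 -0.029
v 2.599 -0.685 -1.107
v 3.529 -1.117 0.198
v 2.284 -0.837 -0.932
v 3.214 -1.269 0.373
v 2.026 -1.116 -0.841
v 2.956 -1.548 0.464
v 1.87 -1.474 -0.848
v 2.8 -1.906 0.457
v 1.842 -1.85 -0.953
v 2.773 -2.282 0.352
v 1.949 -2.178 -1.137
v 2.879 -2.61 0.167
v 2.17 -2.401 -1.369
v 3.101 -2.833 -0.064
v 2.468 -2.481 -1.609
v 3.399 -2.914 -0.304
v 2.792 -2.405 -1.814
v 3.723 -2.837 -0.509
v 3.085 -2.185 -1.95
v 4.016 -2.617 -0.645
v 3.265 -3.909 1.863
v 3.946 -3.924 1.972
v 3.816 -2.866 2.926
v 3.135 -2.851 2.817
v 3.924 -3.734 1.759
v 3.794 -2.676 2.712
v 3.788 -3.574 1.563
v 3.658 -2.516 2.517
v 3.562 -3.472 1.419
v 3.432 -2.414 2.373
v 3.284 -3.445 1.352
v 3.154 -2.388 2.306
v 3.003 -3.499 1.373
v 2.873 -2.442 2.327
v 2.767 -3.624 1.479
v 2.637 -2.566 2.433
v 2.617 -3.798 1.652
v 2.488 -2.74 2.606
v 2.58 -3.991 1.861
v 2.45 -2.933 2.815
v 2.66 -4.169 2.07
v 2.531 -3.112 3.024
v 2.846 -4.303 2.243
v 2.716 -3.246 3.197
v 3.103 -4.369 2.351
v 2.974 -3.311 3.305
v 3.389 -4.355 2.374
v 3.259 -3.298 3.328
v 3.653 -4.264 2.309
v 3.523 -3.206 3.263
v 3.85 -4.111 2.167
v 3.72 -3.054 3.121
f 2 4 1
f 5 2 1
f 1 4 3
f 3 5 1
f 2 8 4
f 6 2 5
f 6 8 2
f 4 8 3
f 7 5 3
f 3 8 7
f 7 6 5
f 8 6 7
f 10 9 13
f 10 13 11
f 11 13 14
f 11 14 12
f 13 9 15
f 13 15 14
f 14 15 16
f 14 16 12
f 15 9 17
f 15 17 16
f 16 17 18
f 16 18 12
f 17 9 19
f 17 19 18
f 18 19 20
f 18 20 12
f 19 9 21
f 19 21 20
f 20 21 22
f 20 22 12
f 21 9 23
f 21 23 22
f 22 23 24
f 22 24 12
f 23 9 25
f 23 25 24
f 24 25 26
f 24 26 12
f 25 9 27
f 25 27 26
f 26 27 28
f 26 28 12
f 27 9 29
f 27 29 28
f 28 29 30
f 28 30 12
f 29 9 31
f 29 31 30
f 30 31 32
f 30 32 12
f 31 9 33
f 31 33 32
f 32 33 34
f 32 34 12
f 33 9 35
f 33 35 34
f 34 35 36
f 34 36 12
f 35 9 37
f 35 37 36
f 36 37 38
f 36 38 12
f 37 9 39
f 37 39 38
f 38 39 40
f 38 40 12
f 39 9 10
f 39 10 40
f 40 10 11
f 40 11 12
f 42 41 45
f 42 45 43
f 43 45 46
f 43 46 44
f 45 41 47
f 45 47 46
f 46 47 48
f 46 48 44
f 47 41 49
f 47 49 48
f 48 49 50
f 48 50 44
f 49 41 51
f 49 51 50
f 50 51 52
f 50 52 44
f 51 41 53
f 51 53 52
f 52 53 54
f 52 54 44
f 53 41 55
f 53 55 54
f 54 55 56
f 54 56 44
f 55 41 57
f 55 57 56
f 56 57 58
f 56 58 44
f 57 41 59
f 57 59 58
f 58 59 60
f 58 60 44
f 59 41 61
f 59 61 60
f 60 61 62
f 60 62 44
f 61 41 63
f 61 63 62
f 62 63 64
f 62 64 44
f 63 41 65
f 63 65 64
f 64 65 66
f 64 66 44
f 65 41 67
f 65 67 66
f 66 67 68
f 66 68 44
f 67 41 69
f 67 69 68
f 68 69 70
f 68 70 44
f 69 41 71
f 69 71 70
f 70 71 72
f 70 72 44
f 71 41 42
f 71 42 72
f 72 42 43
f 72 43 44



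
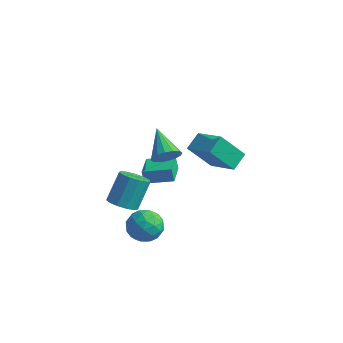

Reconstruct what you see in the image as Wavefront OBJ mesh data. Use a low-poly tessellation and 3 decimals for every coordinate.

v -2.255 1.249 -0.6
v -1.743 1.17 0.184
v -3.765 2.391 0.5
v -1.587 1.58 -0.027
v -1.61 1.9 -0.393
v -1.806 2.047 -0.813
v -2.123 1.979 -1.177
v -2.474 1.716 -1.386
v -2.767 1.327 -1.384
v -2.923 0.918 -1.173
v -2.9 0.597 -0.808
v -2.704 0.451 -0.387
v -2.388 0.518 -0.023
v -2.036 0.782 0.186
v -1.039 -2.246 -2.776
v -0.12 -2.521 -2.129
v -1.02 -3.959 -3.531
v -0.101 -4.234 -2.884
v -1.133 -4.074 -2.386
v -1.145 -3.016 -1.919
v 0.005 -3.464 -3.741
v -0.007 -2.406 -3.274
v 0.524 -3.274 -2.725
v -0.179 -3.651 -1.888
v -0.961 -2.829 -3.772
v -1.664 -3.206 -2.935
v -0.581 -2.233 -2.387
v -0.559 -4.247 -3.273
v -1.165 -4.153 -2.981
v -0.626 -4.314 -2.6
v -1.183 -2.524 -2.263
v -0.644 -2.686 -1.883
v -1.239 -3.598 -2.034
v -0.496 -3.794 -3.777
v 0.043 -3.956 -3.397
v -0.514 -2.166 -3.06
v 0.025 -2.327 -2.679
v 0.099 -2.882 -3.626
v 0.338 -2.838 -2.356
v 0.349 -3.844 -2.8
v 0.411 -3.392 -3.304
v 0.404 -2.77 -3.03
v -0.076 -3.059 -1.864
v -0.065 -4.066 -2.308
v -0.671 -3.972 -2.015
v -0.678 -3.35 -1.741
v 0.303 -3.502 -2.214
v -1.075 -2.414 -3.352
v -1.064 -3.421 -3.796
v -0.462 -3.13 -3.919
v -0.469 -2.508 -3.645
v -1.489 -2.636 -2.86
v -1.478 -3.642 -3.304
v -1.544 -3.71 -2.63
v -1.551 -3.088 -2.356
v -1.443 -2.978 -3.446
v -4 1.46 -4.046
v -4.25 1.525 -3.132
v -4.872 3.122 -4.402
v -5.121 3.187 -3.487
v -2.479 2.333 -3.693
v -2.728 2.398 -2.778
v -3.35 3.995 -4.048
v -3.6 4.06 -3.134
v 1.008 -1.415 3.436
v 2.852 -1.926 4.326
v 1.018 -0.348 4.028
v 2.861 -0.859 4.917
v 2.019 -0.541 1.843
v 3.862 -1.052 2.732
v 2.028 0.526 2.434
v 3.872 0.015 3.324
v -3.704 -1.168 -3.982
v -2.74 -1.326 -3.897
v -2.693 -0.111 -2.173
v -3.656 0.048 -2.258
v -2.797 -0.876 -4.212
v -2.749 0.339 -2.488
v -3.141 -0.519 -4.455
v -3.094 0.696 -2.731
v -3.664 -0.368 -4.547
v -3.617 0.848 -2.823
v -4.2 -0.471 -4.46
v -4.152 0.745 -2.736
v -4.578 -0.794 -4.221
v -4.53 0.421 -2.497
v -4.678 -1.237 -3.906
v -4.631 -0.022 -2.182
v -4.47 -1.657 -3.616
v -4.422 -0.442 -1.892
v -4.018 -1.922 -3.441
v -3.97 -0.707 -1.717
v -3.466 -1.948 -3.439
v -3.418 -0.732 -1.715
v -2.99 -1.726 -3.608
v -2.942 -0.51 -1.884
f 2 1 4
f 2 4 3
f 4 1 5
f 4 5 3
f 5 1 6
f 5 6 3
f 6 1 7
f 6 7 3
f 7 1 8
f 7 8 3
f 8 1 9
f 8 9 3
f 9 1 10
f 9 10 3
f 10 1 11
f 10 11 3
f 11 1 12
f 11 12 3
f 12 1 13
f 12 13 3
f 13 1 14
f 13 14 3
f 14 1 2
f 14 2 3
f 15 52 31
f 52 26 55
f 31 55 20
f 52 55 31
f 15 31 27
f 31 20 32
f 27 32 16
f 31 32 27
f 15 27 36
f 27 16 37
f 36 37 22
f 27 37 36
f 15 36 48
f 36 22 51
f 48 51 25
f 36 51 48
f 15 48 52
f 48 25 56
f 52 56 26
f 48 56 52
f 16 32 43
f 32 20 46
f 43 46 24
f 32 46 43
f 20 55 33
f 55 26 54
f 33 54 19
f 55 54 33
f 26 56 53
f 56 25 49
f 53 49 17
f 56 49 53
f 25 51 50
f 51 22 38
f 50 38 21
f 51 38 50
f 22 37 42
f 37 16 39
f 42 39 23
f 37 39 42
f 18 44 30
f 44 24 45
f 30 45 19
f 44 45 30
f 18 30 28
f 30 19 29
f 28 29 17
f 30 29 28
f 18 28 35
f 28 17 34
f 35 34 21
f 28 34 35
f 18 35 40
f 35 21 41
f 40 41 23
f 35 41 40
f 18 40 44
f 40 23 47
f 44 47 24
f 40 47 44
f 19 45 33
f 45 24 46
f 33 46 20
f 45 46 33
f 17 29 53
f 29 19 54
f 53 54 26
f 29 54 53
f 21 34 50
f 34 17 49
f 50 49 25
f 34 49 50
f 23 41 42
f 41 21 38
f 42 38 22
f 41 38 42
f 24 47 43
f 47 23 39
f 43 39 16
f 47 39 43
f 58 60 57
f 61 58 57
f 57 60 59
f 59 61 57
f 58 64 60
f 62 58 61
f 62 64 58
f 60 64 59
f 63 61 59
f 59 64 63
f 63 62 61
f 64 62 63
f 66 68 65
f 69 66 65
f 65 68 67
f 67 69 65
f 66 72 68
f 70 66 69
f 70 72 66
f 68 72 67
f 71 69 67
f 67 72 71
f 71 70 69
f 72 70 71
f 74 73 77
f 74 77 75
f 75 77 78
f 75 78 76
f 77 73 79
f 77 79 78
f 78 79 80
f 78 80 76
f 79 73 81
f 79 81 80
f 80 81 82
f 80 82 76
f 81 73 83
f 81 83 82
f 82 83 84
f 82 84 76
f 83 73 85
f 83 85 84
f 84 85 86
f 84 86 76
f 85 73 87
f 85 87 86
f 86 87 88
f 86 88 76
f 87 73 89
f 87 89 88
f 88 89 90
f 88 90 76
f 89 73 91
f 89 91 90
f 90 91 92
f 90 92 76
f 91 73 93
f 91 93 92
f 92 93 94
f 92 94 76
f 93 73 95
f 93 95 94
f 94 95 96
f 94 96 76
f 95 73 74
f 95 74 96
f 96 74 75
f 96 75 76



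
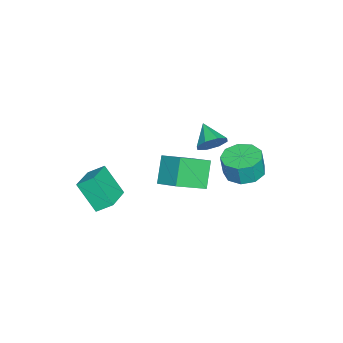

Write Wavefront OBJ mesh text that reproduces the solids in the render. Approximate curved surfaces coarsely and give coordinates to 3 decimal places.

v 1.063 1.138 -0.445
v 0.029 1.058 0.825
v 1.744 2.268 0.18
v 0.71 2.188 1.45
v 2.23 -0.048 0.43
v 1.196 -0.128 1.7
v 2.911 1.082 1.055
v 1.877 1.002 2.325
v -0.894 3.474 -0.346
v 0.144 3.554 -0.478
v 0.313 3.426 0.774
v -0.726 3.346 0.906
v -0.141 4.205 -0.373
v 0.028 4.077 0.879
v -0.779 4.514 -0.255
v -0.61 4.386 0.997
v -1.471 4.336 -0.18
v -1.302 4.208 1.072
v -1.893 3.755 -0.183
v -1.724 3.627 1.07
v -1.848 3.042 -0.262
v -1.679 2.914 0.991
v -1.357 2.532 -0.38
v -1.188 2.404 0.872
v -0.649 2.462 -0.483
v -0.48 2.334 0.77
v -0.057 2.866 -0.521
v 0.112 2.738 0.731
v -1.748 1.606 0.645
v -1.188 0.973 0.737
v -2.692 0.874 1.355
v -1.158 1.405 1.223
v -1.473 1.954 1.37
v -1.949 2.3 1.092
v -2.307 2.239 0.552
v -2.338 1.807 0.067
v -2.022 1.257 -0.08
v -1.546 0.911 0.198
v 2.457 -2.511 -1.137
v 2.067 -3.591 0.313
v 2.303 -1.691 -0.568
v 1.913 -2.771 0.882
v 4.147 -2.509 -0.682
v 3.757 -3.589 0.768
v 3.993 -1.689 -0.113
v 3.603 -2.769 1.337
f 2 4 1
f 5 2 1
f 1 4 3
f 3 5 1
f 2 8 4
f 6 2 5
f 6 8 2
f 4 8 3
f 7 5 3
f 3 8 7
f 7 6 5
f 8 6 7
f 10 9 13
f 10 13 11
f 11 13 14
f 11 14 12
f 13 9 15
f 13 15 14
f 14 15 16
f 14 16 12
f 15 9 17
f 15 17 16
f 16 17 18
f 16 18 12
f 17 9 19
f 17 19 18
f 18 19 20
f 18 20 12
f 19 9 21
f 19 21 20
f 20 21 22
f 20 22 12
f 21 9 23
f 21 23 22
f 22 23 24
f 22 24 12
f 23 9 25
f 23 25 24
f 24 25 26
f 24 26 12
f 25 9 27
f 25 27 26
f 26 27 28
f 26 28 12
f 27 9 10
f 27 10 28
f 28 10 11
f 28 11 12
f 30 29 32
f 30 32 31
f 32 29 33
f 32 33 31
f 33 29 34
f 33 34 31
f 34 29 35
f 34 35 31
f 35 29 36
f 35 36 31
f 36 29 37
f 36 37 31
f 37 29 38
f 37 38 31
f 38 29 30
f 38 30 31
f 40 42 39
f 43 40 39
f 39 42 41
f 41 43 39
f 40 46 42
f 44 40 43
f 44 46 40
f 42 46 41
f 45 43 41
f 41 46 45
f 45 44 43
f 46 44 45



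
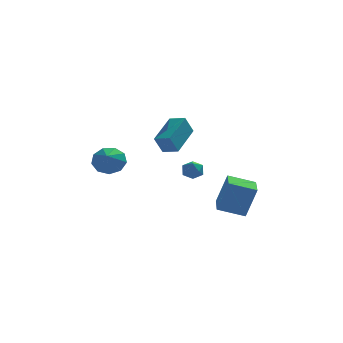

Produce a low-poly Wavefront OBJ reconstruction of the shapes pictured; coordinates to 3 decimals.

v 1.932 -2.854 -2.52
v 2.556 -2.856 -0.599
v 2.048 -1.129 -2.556
v 2.672 -1.13 -0.635
v 3.488 -2.97 -3.025
v 4.112 -2.971 -1.104
v 3.604 -1.244 -3.061
v 4.228 -1.246 -1.14
v -3.804 -1.143 0.649
v -3.188 -1.638 0.07
v -3.956 -2.177 1.371
v -2.848 -1.342 0.566
v -2.955 -0.953 1.101
v -3.46 -0.653 1.425
v -4.125 -0.582 1.386
v -4.64 -0.774 1.002
v -4.764 -1.138 0.454
v -4.439 -1.505 -0.004
v -3.816 -1.702 -0.155
v 0.627 -2.798 1.069
v 0.989 -2.706 0.509
v 0.211 -3.714 0.651
v 0.573 -3.622 0.091
v 0.881 -3.778 0.668
v 1.138 -3.212 0.927
v 0.062 -3.208 0.233
v 0.319 -2.642 0.492
v 0.64 -2.959 -0.008
v 1.146 -3.312 0.261
v 0.054 -3.108 0.899
v 0.56 -3.461 1.168
v -1.073 -4.213 2.301
v -1.54 -4.504 3.345
v -0.144 -2.504 3.192
v -0.612 -2.794 4.236
v -0.288 -4.746 2.504
v -0.756 -5.036 3.548
v 0.64 -3.036 3.395
v 0.173 -3.327 4.439
f 2 4 1
f 5 2 1
f 1 4 3
f 3 5 1
f 2 8 4
f 6 2 5
f 6 8 2
f 4 8 3
f 7 5 3
f 3 8 7
f 7 6 5
f 8 6 7
f 10 9 12
f 10 12 11
f 12 9 13
f 12 13 11
f 13 9 14
f 13 14 11
f 14 9 15
f 14 15 11
f 15 9 16
f 15 16 11
f 16 9 17
f 16 17 11
f 17 9 18
f 17 18 11
f 18 9 19
f 18 19 11
f 19 9 10
f 19 10 11
f 20 31 25
f 20 25 21
f 20 21 27
f 20 27 30
f 20 30 31
f 21 25 29
f 25 31 24
f 31 30 22
f 30 27 26
f 27 21 28
f 23 29 24
f 23 24 22
f 23 22 26
f 23 26 28
f 23 28 29
f 24 29 25
f 22 24 31
f 26 22 30
f 28 26 27
f 29 28 21
f 33 35 32
f 36 33 32
f 32 35 34
f 34 36 32
f 33 39 35
f 37 33 36
f 37 39 33
f 35 39 34
f 38 36 34
f 34 39 38
f 38 37 36
f 39 37 38



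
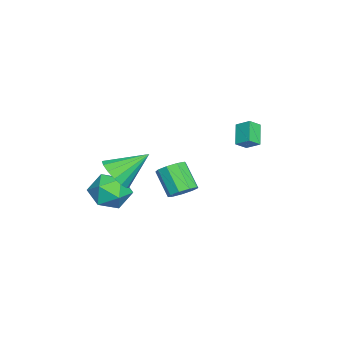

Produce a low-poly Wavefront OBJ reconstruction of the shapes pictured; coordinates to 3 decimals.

v -0.152 -0.24 -0.081
v 0.504 -0.773 0.006
v -0.351 -1.613 1.309
v -1.008 -1.08 1.221
v 0.576 -0.311 0.351
v -0.279 -1.15 1.654
v 0.307 0.185 0.494
v -0.548 -0.655 1.797
v -0.177 0.481 0.368
v -1.032 -0.358 1.67
v -0.649 0.44 0.031
v -1.504 -0.399 1.334
v -0.889 0.081 -0.358
v -1.744 -0.759 0.945
v -0.784 -0.429 -0.618
v -1.64 -1.268 0.685
v -0.384 -0.85 -0.626
v -1.239 -1.69 0.676
v 0.125 -0.986 -0.38
v -0.73 -1.826 0.923
v 2.512 -2.239 1.186
v 3.088 -2.84 0.295
v 2.332 -3.92 2.205
v 2.908 -4.521 1.314
v 3.52 -3.724 2.006
v 3.631 -2.686 1.376
v 1.789 -4.074 1.124
v 1.9 -3.036 0.494
v 2.641 -3.975 0.257
v 3.711 -3.759 0.802
v 1.709 -3.001 1.698
v 2.779 -2.785 2.243
v -3.566 2.417 1.657
v -4.625 2.24 2.555
v -3.266 3.2 2.164
v -4.325 3.023 3.063
v -3.075 1.917 2.137
v -4.134 1.74 3.036
v -2.775 2.7 2.645
v -3.834 2.523 3.543
v 2.923 -3.031 2.626
v 3.517 -2.324 2.066
v 2.257 -1.469 3.894
v 3.019 -2.329 1.811
v 2.496 -2.522 1.774
v 2.087 -2.852 1.966
v 1.903 -3.23 2.334
v 1.991 -3.555 2.781
v 2.33 -3.739 3.186
v 2.827 -3.734 3.441
v 3.351 -3.54 3.477
v 3.759 -3.21 3.286
v 3.944 -2.832 2.917
v 3.855 -2.508 2.471
f 2 1 5
f 2 5 3
f 3 5 6
f 3 6 4
f 5 1 7
f 5 7 6
f 6 7 8
f 6 8 4
f 7 1 9
f 7 9 8
f 8 9 10
f 8 10 4
f 9 1 11
f 9 11 10
f 10 11 12
f 10 12 4
f 11 1 13
f 11 13 12
f 12 13 14
f 12 14 4
f 13 1 15
f 13 15 14
f 14 15 16
f 14 16 4
f 15 1 17
f 15 17 16
f 16 17 18
f 16 18 4
f 17 1 19
f 17 19 18
f 18 19 20
f 18 20 4
f 19 1 2
f 19 2 20
f 20 2 3
f 20 3 4
f 21 32 26
f 21 26 22
f 21 22 28
f 21 28 31
f 21 31 32
f 22 26 30
f 26 32 25
f 32 31 23
f 31 28 27
f 28 22 29
f 24 30 25
f 24 25 23
f 24 23 27
f 24 27 29
f 24 29 30
f 25 30 26
f 23 25 32
f 27 23 31
f 29 27 28
f 30 29 22
f 34 36 33
f 37 34 33
f 33 36 35
f 35 37 33
f 34 40 36
f 38 34 37
f 38 40 34
f 36 40 35
f 39 37 35
f 35 40 39
f 39 38 37
f 40 38 39
f 42 41 44
f 42 44 43
f 44 41 45
f 44 45 43
f 45 41 46
f 45 46 43
f 46 41 47
f 46 47 43
f 47 41 48
f 47 48 43
f 48 41 49
f 48 49 43
f 49 41 50
f 49 50 43
f 50 41 51
f 50 51 43
f 51 41 52
f 51 52 43
f 52 41 53
f 52 53 43
f 53 41 54
f 53 54 43
f 54 41 42
f 54 42 43



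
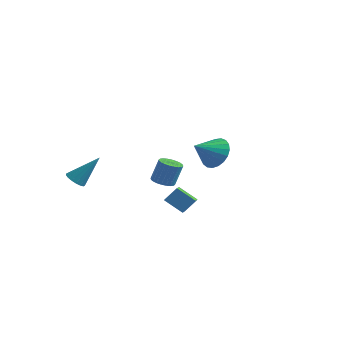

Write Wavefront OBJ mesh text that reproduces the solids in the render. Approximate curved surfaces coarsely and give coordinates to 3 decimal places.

v 3.184 -2.325 3.279
v 4.047 -2.883 3.06
v 2.616 -3.535 4.121
v 4.161 -2.68 3.429
v 4.107 -2.415 3.772
v 3.893 -2.135 4.03
v 3.556 -1.888 4.158
v 3.156 -1.716 4.134
v 2.76 -1.65 3.962
v 2.437 -1.7 3.672
v 2.244 -1.859 3.314
v 2.213 -2.098 2.95
v 2.35 -2.377 2.643
v 2.632 -2.646 2.445
v 3.008 -2.86 2.392
v 3.416 -2.982 2.492
v 3.783 -2.99 2.729
v -3.534 2.815 -2.589
v -2.815 2.853 -2.761
v -2.487 3.224 -1.302
v -3.206 3.185 -1.131
v -2.9 3.125 -2.811
v -2.572 3.496 -1.352
v -3.081 3.349 -2.827
v -2.753 3.72 -1.369
v -3.331 3.492 -2.807
v -3.003 3.863 -1.349
v -3.612 3.532 -2.754
v -3.284 3.903 -1.296
v -3.881 3.462 -2.676
v -3.553 3.833 -1.217
v -4.098 3.294 -2.584
v -3.769 3.665 -1.126
v -4.228 3.053 -2.494
v -3.9 3.424 -1.035
v -4.253 2.776 -2.418
v -3.925 3.147 -0.959
v -4.168 2.504 -2.368
v -3.84 2.875 -0.909
v -3.987 2.28 -2.351
v -3.659 2.651 -0.893
v -3.737 2.137 -2.371
v -3.409 2.508 -0.913
v -3.456 2.097 -2.424
v -3.128 2.468 -0.966
v -3.187 2.167 -2.503
v -2.859 2.538 -1.044
v -2.971 2.335 -2.594
v -2.642 2.706 -1.136
v -2.84 2.576 -2.685
v -2.512 2.947 -1.226
v 0.79 -1.567 -2.029
v 1.24 -2.479 -1.635
v -0.274 -1.766 -1.273
v 0.176 -2.677 -0.879
v 1.244 -1.003 -1.241
v 1.694 -1.914 -0.847
v 0.18 -1.201 -0.485
v 0.63 -2.113 -0.091
v -4.449 -4.411 0.157
v -4.031 -4.921 0.195
v -3.471 -3.489 1.743
v -3.89 -4.722 -0.007
v -3.878 -4.453 -0.171
v -3.996 -4.174 -0.261
v -4.218 -3.949 -0.254
v -4.493 -3.831 -0.154
v -4.758 -3.845 0.018
v -4.952 -3.989 0.221
v -5.031 -4.23 0.41
v -4.976 -4.512 0.54
v -4.801 -4.772 0.583
v -4.545 -4.948 0.528
v -4.267 -5.002 0.388
f 2 1 4
f 2 4 3
f 4 1 5
f 4 5 3
f 5 1 6
f 5 6 3
f 6 1 7
f 6 7 3
f 7 1 8
f 7 8 3
f 8 1 9
f 8 9 3
f 9 1 10
f 9 10 3
f 10 1 11
f 10 11 3
f 11 1 12
f 11 12 3
f 12 1 13
f 12 13 3
f 13 1 14
f 13 14 3
f 14 1 15
f 14 15 3
f 15 1 16
f 15 16 3
f 16 1 17
f 16 17 3
f 17 1 2
f 17 2 3
f 19 18 22
f 19 22 20
f 20 22 23
f 20 23 21
f 22 18 24
f 22 24 23
f 23 24 25
f 23 25 21
f 24 18 26
f 24 26 25
f 25 26 27
f 25 27 21
f 26 18 28
f 26 28 27
f 27 28 29
f 27 29 21
f 28 18 30
f 28 30 29
f 29 30 31
f 29 31 21
f 30 18 32
f 30 32 31
f 31 32 33
f 31 33 21
f 32 18 34
f 32 34 33
f 33 34 35
f 33 35 21
f 34 18 36
f 34 36 35
f 35 36 37
f 35 37 21
f 36 18 38
f 36 38 37
f 37 38 39
f 37 39 21
f 38 18 40
f 38 40 39
f 39 40 41
f 39 41 21
f 40 18 42
f 40 42 41
f 41 42 43
f 41 43 21
f 42 18 44
f 42 44 43
f 43 44 45
f 43 45 21
f 44 18 46
f 44 46 45
f 45 46 47
f 45 47 21
f 46 18 48
f 46 48 47
f 47 48 49
f 47 49 21
f 48 18 50
f 48 50 49
f 49 50 51
f 49 51 21
f 50 18 19
f 50 19 51
f 51 19 20
f 51 20 21
f 53 55 52
f 56 53 52
f 52 55 54
f 54 56 52
f 53 59 55
f 57 53 56
f 57 59 53
f 55 59 54
f 58 56 54
f 54 59 58
f 58 57 56
f 59 57 58
f 61 60 63
f 61 63 62
f 63 60 64
f 63 64 62
f 64 60 65
f 64 65 62
f 65 60 66
f 65 66 62
f 66 60 67
f 66 67 62
f 67 60 68
f 67 68 62
f 68 60 69
f 68 69 62
f 69 60 70
f 69 70 62
f 70 60 71
f 70 71 62
f 71 60 72
f 71 72 62
f 72 60 73
f 72 73 62
f 73 60 74
f 73 74 62
f 74 60 61
f 74 61 62



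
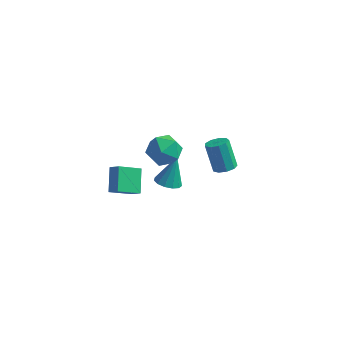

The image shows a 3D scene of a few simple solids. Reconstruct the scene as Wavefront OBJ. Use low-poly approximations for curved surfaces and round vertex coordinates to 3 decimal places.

v -1.286 2.347 -4.628
v -0.744 1.699 -4.419
v -1.014 3.173 -2.772
v -0.467 2.052 -4.616
v -0.45 2.498 -4.818
v -0.698 2.897 -4.959
v -1.133 3.121 -4.995
v -1.616 3.099 -4.915
v -1.994 2.839 -4.744
v -2.147 2.422 -4.536
v -2.027 1.981 -4.357
v -1.671 1.657 -4.265
v -1.193 1.552 -4.288
v 3.371 -0.785 1.443
v 3.997 -0.501 1.62
v 3.315 -0.032 3.275
v 2.689 -0.315 3.097
v 3.717 -0.165 1.41
v 3.035 0.304 3.064
v 3.274 -0.119 1.214
v 2.593 0.35 2.869
v 2.877 -0.384 1.126
v 2.195 0.085 2.78
v 2.711 -0.837 1.186
v 2.029 -0.368 2.84
v 2.854 -1.265 1.366
v 2.172 -0.796 3.02
v 3.238 -1.468 1.582
v 2.556 -0.999 3.236
v 3.685 -1.351 1.733
v 3.003 -0.882 3.387
v 3.985 -0.97 1.748
v 3.303 -0.5 3.403
v -0.597 -2.09 3.641
v 0.313 -1.554 4.087
v 0.487 -3.506 3.133
v 1.397 -2.97 3.579
v 0.579 -3.38 4.269
v -0.091 -2.505 4.583
v 0.891 -2.555 2.637
v 0.221 -1.68 2.951
v 1.232 -1.841 3.466
v 1.039 -2.351 4.474
v -0.239 -2.709 2.746
v -0.432 -3.219 3.754
v -3.16 -2.177 -1.928
v -3.591 -0.937 -0.88
v -2.203 -1.115 -2.792
v -2.634 0.126 -1.744
v -2.506 -2.366 -1.436
v -2.937 -1.125 -0.388
v -1.549 -1.303 -2.3
v -1.98 -0.063 -1.252
f 2 1 4
f 2 4 3
f 4 1 5
f 4 5 3
f 5 1 6
f 5 6 3
f 6 1 7
f 6 7 3
f 7 1 8
f 7 8 3
f 8 1 9
f 8 9 3
f 9 1 10
f 9 10 3
f 10 1 11
f 10 11 3
f 11 1 12
f 11 12 3
f 12 1 13
f 12 13 3
f 13 1 2
f 13 2 3
f 15 14 18
f 15 18 16
f 16 18 19
f 16 19 17
f 18 14 20
f 18 20 19
f 19 20 21
f 19 21 17
f 20 14 22
f 20 22 21
f 21 22 23
f 21 23 17
f 22 14 24
f 22 24 23
f 23 24 25
f 23 25 17
f 24 14 26
f 24 26 25
f 25 26 27
f 25 27 17
f 26 14 28
f 26 28 27
f 27 28 29
f 27 29 17
f 28 14 30
f 28 30 29
f 29 30 31
f 29 31 17
f 30 14 32
f 30 32 31
f 31 32 33
f 31 33 17
f 32 14 15
f 32 15 33
f 33 15 16
f 33 16 17
f 34 45 39
f 34 39 35
f 34 35 41
f 34 41 44
f 34 44 45
f 35 39 43
f 39 45 38
f 45 44 36
f 44 41 40
f 41 35 42
f 37 43 38
f 37 38 36
f 37 36 40
f 37 40 42
f 37 42 43
f 38 43 39
f 36 38 45
f 40 36 44
f 42 40 41
f 43 42 35
f 47 49 46
f 50 47 46
f 46 49 48
f 48 50 46
f 47 53 49
f 51 47 50
f 51 53 47
f 49 53 48
f 52 50 48
f 48 53 52
f 52 51 50
f 53 51 52



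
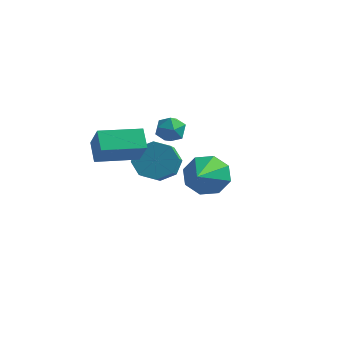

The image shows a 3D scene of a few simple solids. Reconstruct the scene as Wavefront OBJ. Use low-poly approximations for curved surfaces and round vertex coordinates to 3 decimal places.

v -3.044 -2.7 2.399
v -3.649 -2.082 3.11
v -1.721 -1.248 2.261
v -2.326 -0.629 2.972
v -2.274 -3.291 3.568
v -2.879 -2.672 4.279
v -0.951 -1.838 3.43
v -1.556 -1.22 4.141
v -3.156 2.469 0.018
v -2.754 3.138 0.735
v -2.223 2 1.499
v -2.624 1.331 0.782
v -3.51 2.907 0.916
v -2.979 1.769 1.68
v -4.059 2.419 0.571
v -3.527 1.281 1.335
v -4.078 1.96 -0.098
v -3.547 0.822 0.666
v -3.557 1.8 -0.699
v -3.026 0.662 0.065
v -2.801 2.031 -0.88
v -2.27 0.893 -0.116
v -2.253 2.519 -0.535
v -1.721 1.381 0.229
v -2.233 2.978 0.134
v -1.702 1.84 0.898
v -3.036 2.985 1.928
v -2.653 3.145 2.599
v -2.447 1.855 1.861
v -2.064 2.015 2.532
v -2.841 1.884 2.543
v -3.206 2.582 2.585
v -1.894 2.418 1.875
v -2.259 3.116 1.917
v -1.948 2.794 2.566
v -2.533 2.464 2.979
v -2.567 2.536 1.481
v -3.152 2.206 1.894
v 2.024 -2 2.736
v 2.695 -2.166 1.972
v 2.576 -3.68 3.584
v 3.012 -1.76 2.569
v 2.751 -1.496 3.264
v 2.064 -1.526 3.65
v 1.354 -1.835 3.501
v 1.037 -2.24 2.904
v 1.298 -2.505 2.209
v 1.985 -2.474 1.823
f 2 4 1
f 5 2 1
f 1 4 3
f 3 5 1
f 2 8 4
f 6 2 5
f 6 8 2
f 4 8 3
f 7 5 3
f 3 8 7
f 7 6 5
f 8 6 7
f 10 9 13
f 10 13 11
f 11 13 14
f 11 14 12
f 13 9 15
f 13 15 14
f 14 15 16
f 14 16 12
f 15 9 17
f 15 17 16
f 16 17 18
f 16 18 12
f 17 9 19
f 17 19 18
f 18 19 20
f 18 20 12
f 19 9 21
f 19 21 20
f 20 21 22
f 20 22 12
f 21 9 23
f 21 23 22
f 22 23 24
f 22 24 12
f 23 9 25
f 23 25 24
f 24 25 26
f 24 26 12
f 25 9 10
f 25 10 26
f 26 10 11
f 26 11 12
f 27 38 32
f 27 32 28
f 27 28 34
f 27 34 37
f 27 37 38
f 28 32 36
f 32 38 31
f 38 37 29
f 37 34 33
f 34 28 35
f 30 36 31
f 30 31 29
f 30 29 33
f 30 33 35
f 30 35 36
f 31 36 32
f 29 31 38
f 33 29 37
f 35 33 34
f 36 35 28
f 40 39 42
f 40 42 41
f 42 39 43
f 42 43 41
f 43 39 44
f 43 44 41
f 44 39 45
f 44 45 41
f 45 39 46
f 45 46 41
f 46 39 47
f 46 47 41
f 47 39 48
f 47 48 41
f 48 39 40
f 48 40 41



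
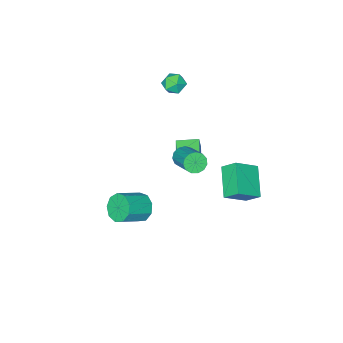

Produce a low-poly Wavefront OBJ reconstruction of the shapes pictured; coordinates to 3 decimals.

v -2.057 -1.001 -0.244
v -1.463 -1.257 -0.175
v -0.95 0.184 0.772
v -1.543 0.441 0.704
v -1.455 -1.058 -0.482
v -0.941 0.383 0.465
v -1.637 -0.841 -0.714
v -1.124 0.601 0.233
v -1.953 -0.675 -0.796
v -1.44 0.767 0.151
v -2.302 -0.612 -0.703
v -1.788 0.83 0.244
v -2.572 -0.672 -0.464
v -2.059 0.769 0.483
v -2.68 -0.837 -0.155
v -2.166 0.605 0.792
v -2.589 -1.054 0.126
v -2.075 0.388 1.073
v -2.329 -1.254 0.289
v -1.816 0.188 1.237
v -1.983 -1.374 0.284
v -1.47 0.068 1.231
v -1.66 -1.375 0.111
v -1.147 0.067 1.058
v -2.365 1.506 0.64
v -2.662 2.243 1.356
v -3.595 1.846 -0.221
v -3.893 2.583 0.495
v -1.367 2.797 -0.275
v -1.665 3.534 0.441
v -2.598 3.137 -1.136
v -2.895 3.874 -0.42
v 1.976 0.302 -0.772
v 2.342 -0.009 -1.474
v 3.669 -0.172 -0.71
v 3.304 0.138 -0.008
v 2.404 0.569 -1.457
v 3.731 0.406 -0.692
v 2.265 1.022 -1.119
v 3.592 0.858 -0.355
v 1.992 1.138 -0.619
v 3.319 0.974 0.145
v 1.711 0.862 -0.191
v 3.038 0.699 0.573
v 1.555 0.325 -0.034
v 2.882 0.161 0.73
v 1.596 -0.224 -0.223
v 2.923 -0.387 0.541
v 1.815 -0.526 -0.669
v 3.142 -0.69 0.096
v 2.11 -0.441 -1.162
v 3.437 -0.605 -0.398
v -3.529 -2.483 3.937
v -2.918 -2.438 3.549
v -3.322 -3.622 4.131
v -2.711 -3.577 3.743
v -2.757 -3.245 4.386
v -2.885 -2.541 4.266
v -3.355 -3.519 3.414
v -3.483 -2.815 3.294
v -2.81 -3.078 3.225
v -2.441 -2.908 3.826
v -3.799 -3.152 3.854
v -3.43 -2.982 4.455
v -4.76 -2.72 -2.534
v -4.596 -2.693 -1.68
v -4.09 -1.941 -2.688
v -3.925 -1.913 -1.834
v -3.835 -3.547 -2.686
v -3.67 -3.519 -1.832
v -3.164 -2.767 -2.84
v -3 -2.74 -1.986
f 2 1 5
f 2 5 3
f 3 5 6
f 3 6 4
f 5 1 7
f 5 7 6
f 6 7 8
f 6 8 4
f 7 1 9
f 7 9 8
f 8 9 10
f 8 10 4
f 9 1 11
f 9 11 10
f 10 11 12
f 10 12 4
f 11 1 13
f 11 13 12
f 12 13 14
f 12 14 4
f 13 1 15
f 13 15 14
f 14 15 16
f 14 16 4
f 15 1 17
f 15 17 16
f 16 17 18
f 16 18 4
f 17 1 19
f 17 19 18
f 18 19 20
f 18 20 4
f 19 1 21
f 19 21 20
f 20 21 22
f 20 22 4
f 21 1 23
f 21 23 22
f 22 23 24
f 22 24 4
f 23 1 2
f 23 2 24
f 24 2 3
f 24 3 4
f 26 28 25
f 29 26 25
f 25 28 27
f 27 29 25
f 26 32 28
f 30 26 29
f 30 32 26
f 28 32 27
f 31 29 27
f 27 32 31
f 31 30 29
f 32 30 31
f 34 33 37
f 34 37 35
f 35 37 38
f 35 38 36
f 37 33 39
f 37 39 38
f 38 39 40
f 38 40 36
f 39 33 41
f 39 41 40
f 40 41 42
f 40 42 36
f 41 33 43
f 41 43 42
f 42 43 44
f 42 44 36
f 43 33 45
f 43 45 44
f 44 45 46
f 44 46 36
f 45 33 47
f 45 47 46
f 46 47 48
f 46 48 36
f 47 33 49
f 47 49 48
f 48 49 50
f 48 50 36
f 49 33 51
f 49 51 50
f 50 51 52
f 50 52 36
f 51 33 34
f 51 34 52
f 52 34 35
f 52 35 36
f 53 64 58
f 53 58 54
f 53 54 60
f 53 60 63
f 53 63 64
f 54 58 62
f 58 64 57
f 64 63 55
f 63 60 59
f 60 54 61
f 56 62 57
f 56 57 55
f 56 55 59
f 56 59 61
f 56 61 62
f 57 62 58
f 55 57 64
f 59 55 63
f 61 59 60
f 62 61 54
f 66 68 65
f 69 66 65
f 65 68 67
f 67 69 65
f 66 72 68
f 70 66 69
f 70 72 66
f 68 72 67
f 71 69 67
f 67 72 71
f 71 70 69
f 72 70 71

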